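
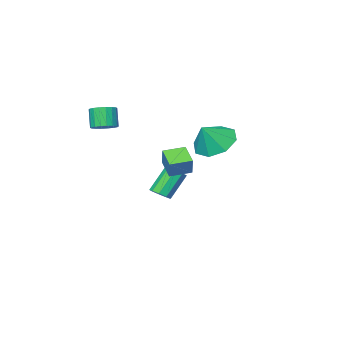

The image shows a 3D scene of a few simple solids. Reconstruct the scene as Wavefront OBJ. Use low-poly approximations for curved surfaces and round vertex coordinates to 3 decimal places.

v -0.44 -2.309 0.368
v -0.128 -2.788 0.223
v -0.327 -3.19 1.128
v -0.64 -2.711 1.272
v 0.052 -2.632 0.333
v -0.147 -3.034 1.237
v 0.135 -2.411 0.449
v -0.064 -2.813 1.354
v 0.104 -2.17 0.549
v -0.096 -2.573 1.454
v -0.035 -1.957 0.613
v -0.235 -2.359 1.518
v -0.255 -1.813 0.629
v -0.454 -2.216 1.534
v -0.511 -1.768 0.593
v -0.71 -2.17 1.497
v -0.753 -1.83 0.512
v -0.952 -2.232 1.417
v -0.933 -1.986 0.403
v -1.132 -2.388 1.307
v -1.016 -2.207 0.286
v -1.215 -2.609 1.191
v -0.984 -2.447 0.186
v -1.184 -2.85 1.091
v -0.845 -2.661 0.122
v -1.045 -3.063 1.027
v -0.626 -2.804 0.106
v -0.825 -3.207 1.011
v -0.37 -2.85 0.143
v -0.569 -3.252 1.047
v -3.473 -2.656 -4.324
v -3.126 -2.973 -4.078
v -4.001 -3.021 -2.91
v -4.347 -2.704 -3.156
v -3.05 -2.626 -4.006
v -3.924 -2.674 -2.838
v -3.171 -2.293 -4.083
v -4.045 -2.341 -2.915
v -3.433 -2.13 -4.273
v -4.308 -2.178 -3.105
v -3.714 -2.213 -4.487
v -4.589 -2.261 -3.318
v -3.882 -2.503 -4.624
v -4.757 -2.552 -3.456
v -3.858 -2.865 -4.621
v -4.733 -2.913 -3.453
v -3.654 -3.129 -4.479
v -4.529 -3.177 -3.311
v -3.365 -3.171 -4.265
v -4.24 -3.22 -3.097
v -2.455 2.688 0.612
v -1.69 2.423 0.041
v -1.725 2.772 1.548
v -1.796 3.173 0.055
v -2.287 3.639 0.395
v -2.877 3.547 0.863
v -3.219 2.952 1.183
v -3.113 2.202 1.169
v -2.622 1.736 0.828
v -2.033 1.828 0.361
v -3.485 -0.833 -1.632
v -3.243 -0.455 -0.796
v -3.233 0.047 -2.104
v -2.99 0.426 -1.267
v -2.55 -1.166 -1.753
v -2.307 -0.787 -0.916
v -2.297 -0.285 -2.224
v -2.055 0.093 -1.388
f 2 1 5
f 2 5 3
f 3 5 6
f 3 6 4
f 5 1 7
f 5 7 6
f 6 7 8
f 6 8 4
f 7 1 9
f 7 9 8
f 8 9 10
f 8 10 4
f 9 1 11
f 9 11 10
f 10 11 12
f 10 12 4
f 11 1 13
f 11 13 12
f 12 13 14
f 12 14 4
f 13 1 15
f 13 15 14
f 14 15 16
f 14 16 4
f 15 1 17
f 15 17 16
f 16 17 18
f 16 18 4
f 17 1 19
f 17 19 18
f 18 19 20
f 18 20 4
f 19 1 21
f 19 21 20
f 20 21 22
f 20 22 4
f 21 1 23
f 21 23 22
f 22 23 24
f 22 24 4
f 23 1 25
f 23 25 24
f 24 25 26
f 24 26 4
f 25 1 27
f 25 27 26
f 26 27 28
f 26 28 4
f 27 1 29
f 27 29 28
f 28 29 30
f 28 30 4
f 29 1 2
f 29 2 30
f 30 2 3
f 30 3 4
f 32 31 35
f 32 35 33
f 33 35 36
f 33 36 34
f 35 31 37
f 35 37 36
f 36 37 38
f 36 38 34
f 37 31 39
f 37 39 38
f 38 39 40
f 38 40 34
f 39 31 41
f 39 41 40
f 40 41 42
f 40 42 34
f 41 31 43
f 41 43 42
f 42 43 44
f 42 44 34
f 43 31 45
f 43 45 44
f 44 45 46
f 44 46 34
f 45 31 47
f 45 47 46
f 46 47 48
f 46 48 34
f 47 31 49
f 47 49 48
f 48 49 50
f 48 50 34
f 49 31 32
f 49 32 50
f 50 32 33
f 50 33 34
f 52 51 54
f 52 54 53
f 54 51 55
f 54 55 53
f 55 51 56
f 55 56 53
f 56 51 57
f 56 57 53
f 57 51 58
f 57 58 53
f 58 51 59
f 58 59 53
f 59 51 60
f 59 60 53
f 60 51 52
f 60 52 53
f 62 64 61
f 65 62 61
f 61 64 63
f 63 65 61
f 62 68 64
f 66 62 65
f 66 68 62
f 64 68 63
f 67 65 63
f 63 68 67
f 67 66 65
f 68 66 67



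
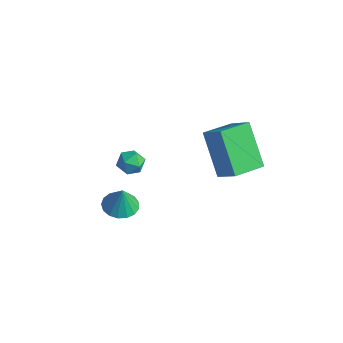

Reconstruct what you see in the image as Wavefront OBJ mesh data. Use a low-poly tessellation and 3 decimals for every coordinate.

v -2.586 -3.464 -0.926
v -1.917 -3.794 -1.005
v -2.454 -3.456 0.166
v -1.842 -3.443 -1.016
v -1.937 -3.097 -1.007
v -2.18 -2.835 -0.979
v -2.517 -2.717 -0.939
v -2.869 -2.77 -0.896
v -3.157 -2.982 -0.86
v -3.314 -3.304 -0.839
v -3.304 -3.663 -0.838
v -3.129 -3.976 -0.857
v -2.831 -4.172 -0.892
v -2.476 -4.205 -0.934
v -2.146 -4.069 -0.975
v 0.068 -1.646 4.368
v 0.962 -1.687 5.122
v 0.348 -0.32 4.108
v 1.242 -0.361 4.862
v 1.298 -2.199 2.878
v 2.192 -2.24 3.632
v 1.578 -0.873 2.618
v 2.472 -0.914 3.372
v -3.454 -1.573 -0.222
v -3.029 -1.52 0.241
v -3.711 -2.5 0.119
v -3.286 -2.447 0.582
v -3.803 -2.087 0.588
v -3.645 -1.514 0.377
v -3.095 -2.506 -0.017
v -2.937 -1.933 -0.228
v -2.807 -2.097 0.367
v -3.244 -1.838 0.741
v -3.496 -2.182 -0.381
v -3.933 -1.923 -0.007
f 2 1 4
f 2 4 3
f 4 1 5
f 4 5 3
f 5 1 6
f 5 6 3
f 6 1 7
f 6 7 3
f 7 1 8
f 7 8 3
f 8 1 9
f 8 9 3
f 9 1 10
f 9 10 3
f 10 1 11
f 10 11 3
f 11 1 12
f 11 12 3
f 12 1 13
f 12 13 3
f 13 1 14
f 13 14 3
f 14 1 15
f 14 15 3
f 15 1 2
f 15 2 3
f 17 19 16
f 20 17 16
f 16 19 18
f 18 20 16
f 17 23 19
f 21 17 20
f 21 23 17
f 19 23 18
f 22 20 18
f 18 23 22
f 22 21 20
f 23 21 22
f 24 35 29
f 24 29 25
f 24 25 31
f 24 31 34
f 24 34 35
f 25 29 33
f 29 35 28
f 35 34 26
f 34 31 30
f 31 25 32
f 27 33 28
f 27 28 26
f 27 26 30
f 27 30 32
f 27 32 33
f 28 33 29
f 26 28 35
f 30 26 34
f 32 30 31
f 33 32 25



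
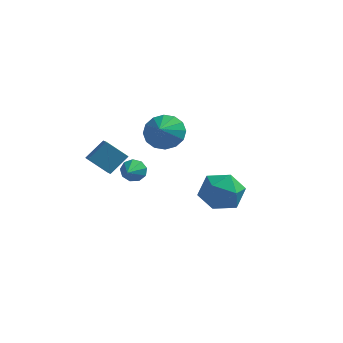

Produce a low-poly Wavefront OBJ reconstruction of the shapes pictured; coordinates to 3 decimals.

v 0.412 -1.098 2.92
v 1.194 -0.666 3.47
v 0.428 -2.022 3.62
v 0.74 -0.491 3.711
v 0.197 -0.479 3.741
v -0.288 -0.633 3.55
v -0.586 -0.911 3.19
v -0.616 -1.239 2.758
v -0.371 -1.53 2.369
v 0.083 -1.704 2.128
v 0.626 -1.716 2.099
v 1.111 -1.563 2.29
v 1.409 -1.285 2.649
v 1.439 -0.956 3.081
v -2.674 -3.311 1.789
v -2.029 -2.521 2.643
v -3.086 -2.533 1.382
v -2.44 -1.743 2.235
v -1.62 -3.217 0.905
v -0.974 -2.427 1.758
v -2.031 -2.439 0.497
v -1.386 -1.649 1.351
v -2.552 3.354 -2.785
v -2.199 3.617 -2.216
v -2.508 2.146 -2.255
v -2.684 3.635 -2.136
v -3.108 3.521 -2.359
v -3.272 3.329 -2.782
v -3.099 3.149 -3.207
v -2.67 3.064 -3.434
v -2.186 3.116 -3.358
v -1.874 3.278 -3.014
v -1.878 3.476 -2.563
v 2.935 -2.643 0.22
v 3.79 -2.171 0.932
v 3.81 -4.389 0.328
v 4.665 -3.917 1.04
v 3.535 -4.04 1.452
v 2.994 -2.96 1.385
v 4.606 -3.6 -0.125
v 4.065 -2.52 -0.192
v 4.823 -2.762 0.719
v 4.161 -3.034 1.694
v 3.439 -3.526 -0.434
v 2.777 -3.798 0.541
f 2 1 4
f 2 4 3
f 4 1 5
f 4 5 3
f 5 1 6
f 5 6 3
f 6 1 7
f 6 7 3
f 7 1 8
f 7 8 3
f 8 1 9
f 8 9 3
f 9 1 10
f 9 10 3
f 10 1 11
f 10 11 3
f 11 1 12
f 11 12 3
f 12 1 13
f 12 13 3
f 13 1 14
f 13 14 3
f 14 1 2
f 14 2 3
f 16 18 15
f 19 16 15
f 15 18 17
f 17 19 15
f 16 22 18
f 20 16 19
f 20 22 16
f 18 22 17
f 21 19 17
f 17 22 21
f 21 20 19
f 22 20 21
f 24 23 26
f 24 26 25
f 26 23 27
f 26 27 25
f 27 23 28
f 27 28 25
f 28 23 29
f 28 29 25
f 29 23 30
f 29 30 25
f 30 23 31
f 30 31 25
f 31 23 32
f 31 32 25
f 32 23 33
f 32 33 25
f 33 23 24
f 33 24 25
f 34 45 39
f 34 39 35
f 34 35 41
f 34 41 44
f 34 44 45
f 35 39 43
f 39 45 38
f 45 44 36
f 44 41 40
f 41 35 42
f 37 43 38
f 37 38 36
f 37 36 40
f 37 40 42
f 37 42 43
f 38 43 39
f 36 38 45
f 40 36 44
f 42 40 41
f 43 42 35



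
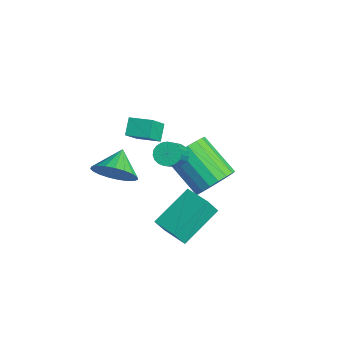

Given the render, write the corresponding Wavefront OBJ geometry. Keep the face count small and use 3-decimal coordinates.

v -0.609 0.521 2.275
v -1.076 0.891 2.853
v 0.085 1.217 2.391
v -0.382 1.587 2.969
v -0.018 -0.227 3.231
v -0.485 0.143 3.809
v 0.676 0.469 3.347
v 0.209 0.839 3.925
v -0.84 2.252 0.425
v -0.501 2.71 0.44
v 0.559 1.886 1.669
v 0.22 1.428 1.655
v -0.658 2.76 0.609
v 0.401 1.936 1.839
v -0.847 2.722 0.747
v 0.212 1.899 1.976
v -1.035 2.603 0.829
v 0.025 1.78 2.059
v -1.189 2.424 0.842
v -0.13 1.6 2.071
v -1.283 2.214 0.782
v -0.223 1.391 2.011
v -1.3 2.011 0.661
v -0.24 1.188 1.89
v -1.237 1.85 0.499
v -0.178 1.026 1.728
v -1.106 1.758 0.324
v -0.046 0.934 1.553
v -0.929 1.752 0.167
v 0.131 0.928 1.396
v -0.736 1.832 0.054
v 0.324 1.008 1.284
v -0.561 1.984 0.006
v 0.498 1.161 1.235
v -0.435 2.183 0.03
v 0.625 1.36 1.259
v -0.378 2.394 0.123
v 0.681 1.57 1.352
v -0.402 2.58 0.268
v 0.658 1.757 1.497
v -0.722 -0.426 0.363
v -0.212 -0.599 1.182
v -1.498 0.286 0.997
v -0.027 -0.267 1.035
v 0.038 0.038 0.772
v -0.028 0.262 0.439
v -0.215 0.368 0.092
v -0.489 0.336 -0.208
v -0.803 0.172 -0.409
v -1.103 -0.095 -0.477
v -1.338 -0.419 -0.399
v -1.465 -0.745 -0.19
v -1.465 -1.015 0.115
v -1.335 -1.184 0.462
v -1.1 -1.221 0.793
v -0.799 -1.122 1.049
v -0.485 -0.901 1.187
v 1.979 0.074 -0.591
v 1.494 1.711 0.412
v 1.888 0.559 -1.426
v 1.403 2.195 -0.423
v 3.137 0.385 -0.537
v 2.652 2.021 0.466
v 3.046 0.869 -1.372
v 2.561 2.506 -0.369
v -0.597 3.969 -1.858
v -0.087 4.19 -1.063
v -1.694 3.592 0.133
v -2.203 3.371 -0.662
v -0.291 4.56 -1.152
v -1.898 3.962 0.044
v -0.556 4.813 -1.381
v -2.162 4.215 -0.185
v -0.829 4.898 -1.705
v -2.435 4.3 -0.509
v -1.055 4.8 -2.059
v -2.662 4.202 -0.863
v -1.191 4.537 -2.373
v -2.798 3.939 -1.177
v -1.209 4.161 -2.585
v -2.816 3.563 -1.389
v -1.106 3.748 -2.653
v -2.713 3.15 -1.457
v -0.902 3.378 -2.564
v -2.509 2.78 -1.368
v -0.638 3.125 -2.335
v -2.244 2.527 -1.139
v -0.365 3.04 -2.011
v -1.971 2.442 -0.815
v -0.138 3.138 -1.657
v -1.745 2.54 -0.461
v -0.002 3.401 -1.343
v -1.609 2.803 -0.147
v 0.016 3.777 -1.131
v -1.591 3.179 0.065
f 2 4 1
f 5 2 1
f 1 4 3
f 3 5 1
f 2 8 4
f 6 2 5
f 6 8 2
f 4 8 3
f 7 5 3
f 3 8 7
f 7 6 5
f 8 6 7
f 10 9 13
f 10 13 11
f 11 13 14
f 11 14 12
f 13 9 15
f 13 15 14
f 14 15 16
f 14 16 12
f 15 9 17
f 15 17 16
f 16 17 18
f 16 18 12
f 17 9 19
f 17 19 18
f 18 19 20
f 18 20 12
f 19 9 21
f 19 21 20
f 20 21 22
f 20 22 12
f 21 9 23
f 21 23 22
f 22 23 24
f 22 24 12
f 23 9 25
f 23 25 24
f 24 25 26
f 24 26 12
f 25 9 27
f 25 27 26
f 26 27 28
f 26 28 12
f 27 9 29
f 27 29 28
f 28 29 30
f 28 30 12
f 29 9 31
f 29 31 30
f 30 31 32
f 30 32 12
f 31 9 33
f 31 33 32
f 32 33 34
f 32 34 12
f 33 9 35
f 33 35 34
f 34 35 36
f 34 36 12
f 35 9 37
f 35 37 36
f 36 37 38
f 36 38 12
f 37 9 39
f 37 39 38
f 38 39 40
f 38 40 12
f 39 9 10
f 39 10 40
f 40 10 11
f 40 11 12
f 42 41 44
f 42 44 43
f 44 41 45
f 44 45 43
f 45 41 46
f 45 46 43
f 46 41 47
f 46 47 43
f 47 41 48
f 47 48 43
f 48 41 49
f 48 49 43
f 49 41 50
f 49 50 43
f 50 41 51
f 50 51 43
f 51 41 52
f 51 52 43
f 52 41 53
f 52 53 43
f 53 41 54
f 53 54 43
f 54 41 55
f 54 55 43
f 55 41 56
f 55 56 43
f 56 41 57
f 56 57 43
f 57 41 42
f 57 42 43
f 59 61 58
f 62 59 58
f 58 61 60
f 60 62 58
f 59 65 61
f 63 59 62
f 63 65 59
f 61 65 60
f 64 62 60
f 60 65 64
f 64 63 62
f 65 63 64
f 67 66 70
f 67 70 68
f 68 70 71
f 68 71 69
f 70 66 72
f 70 72 71
f 71 72 73
f 71 73 69
f 72 66 74
f 72 74 73
f 73 74 75
f 73 75 69
f 74 66 76
f 74 76 75
f 75 76 77
f 75 77 69
f 76 66 78
f 76 78 77
f 77 78 79
f 77 79 69
f 78 66 80
f 78 80 79
f 79 80 81
f 79 81 69
f 80 66 82
f 80 82 81
f 81 82 83
f 81 83 69
f 82 66 84
f 82 84 83
f 83 84 85
f 83 85 69
f 84 66 86
f 84 86 85
f 85 86 87
f 85 87 69
f 86 66 88
f 86 88 87
f 87 88 89
f 87 89 69
f 88 66 90
f 88 90 89
f 89 90 91
f 89 91 69
f 90 66 92
f 90 92 91
f 91 92 93
f 91 93 69
f 92 66 94
f 92 94 93
f 93 94 95
f 93 95 69
f 94 66 67
f 94 67 95
f 95 67 68
f 95 68 69



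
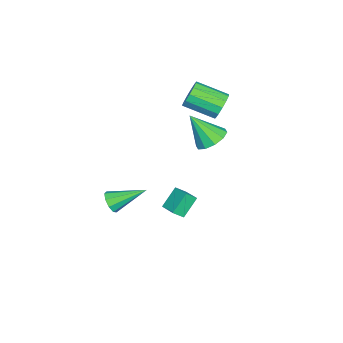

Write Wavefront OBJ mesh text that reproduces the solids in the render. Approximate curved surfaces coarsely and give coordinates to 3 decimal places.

v 0.31 3.828 2.71
v 1.143 4.266 2.983
v 0.39 2.652 4.35
v 0.682 4.573 3.227
v 0.079 4.597 3.273
v -0.437 4.327 3.104
v -0.667 3.866 2.785
v -0.524 3.391 2.437
v -0.063 3.083 2.194
v 0.541 3.06 2.147
v 1.056 3.33 2.316
v 1.286 3.791 2.635
v -3.243 3.321 2.662
v -2.927 3.654 3.425
v -2.802 1.853 4.16
v -3.117 1.519 3.398
v -3.426 3.639 3.473
v -3.301 1.838 4.209
v -3.867 3.523 3.263
v -3.742 1.721 3.999
v -4.109 3.343 2.863
v -3.984 1.541 3.599
v -4.077 3.155 2.399
v -3.951 1.354 3.135
v -3.779 3.021 2.019
v -3.654 1.219 2.754
v -3.311 2.981 1.842
v -3.186 1.18 2.578
v -2.822 3.05 1.926
v -2.696 1.248 2.662
v -2.466 3.204 2.244
v -2.34 1.402 2.98
v -2.356 3.396 2.694
v -2.231 1.594 3.43
v -2.528 3.563 3.134
v -2.403 1.762 3.87
v 3.909 -0.494 -0.702
v 4.361 -0.621 -0.17
v 3.291 1.254 0.242
v 4.58 -0.358 -0.515
v 4.485 -0.158 -0.947
v 4.12 -0.115 -1.265
v 3.656 -0.249 -1.319
v 3.311 -0.498 -1.085
v 3.245 -0.745 -0.672
v 3.49 -0.874 -0.273
v 3.931 -0.825 -0.075
v -0.573 1.43 -4.529
v -1.469 1.887 -3.498
v 0.142 2.269 -4.278
v -0.754 2.726 -3.248
v -0.186 0.934 -3.972
v -1.082 1.391 -2.942
v 0.529 1.773 -3.722
v -0.367 2.23 -2.691
f 2 1 4
f 2 4 3
f 4 1 5
f 4 5 3
f 5 1 6
f 5 6 3
f 6 1 7
f 6 7 3
f 7 1 8
f 7 8 3
f 8 1 9
f 8 9 3
f 9 1 10
f 9 10 3
f 10 1 11
f 10 11 3
f 11 1 12
f 11 12 3
f 12 1 2
f 12 2 3
f 14 13 17
f 14 17 15
f 15 17 18
f 15 18 16
f 17 13 19
f 17 19 18
f 18 19 20
f 18 20 16
f 19 13 21
f 19 21 20
f 20 21 22
f 20 22 16
f 21 13 23
f 21 23 22
f 22 23 24
f 22 24 16
f 23 13 25
f 23 25 24
f 24 25 26
f 24 26 16
f 25 13 27
f 25 27 26
f 26 27 28
f 26 28 16
f 27 13 29
f 27 29 28
f 28 29 30
f 28 30 16
f 29 13 31
f 29 31 30
f 30 31 32
f 30 32 16
f 31 13 33
f 31 33 32
f 32 33 34
f 32 34 16
f 33 13 35
f 33 35 34
f 34 35 36
f 34 36 16
f 35 13 14
f 35 14 36
f 36 14 15
f 36 15 16
f 38 37 40
f 38 40 39
f 40 37 41
f 40 41 39
f 41 37 42
f 41 42 39
f 42 37 43
f 42 43 39
f 43 37 44
f 43 44 39
f 44 37 45
f 44 45 39
f 45 37 46
f 45 46 39
f 46 37 47
f 46 47 39
f 47 37 38
f 47 38 39
f 49 51 48
f 52 49 48
f 48 51 50
f 50 52 48
f 49 55 51
f 53 49 52
f 53 55 49
f 51 55 50
f 54 52 50
f 50 55 54
f 54 53 52
f 55 53 54



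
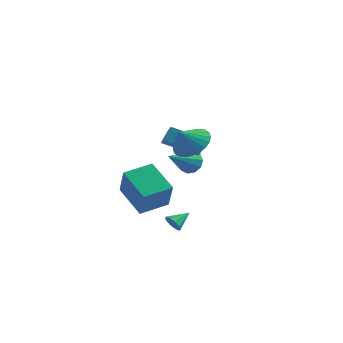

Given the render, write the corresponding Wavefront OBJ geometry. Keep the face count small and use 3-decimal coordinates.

v -3.226 -0.13 -3.946
v -4.747 0.529 -2.864
v -2.414 1.195 -3.612
v -3.935 1.855 -2.529
v -2.505 -0.955 -2.431
v -4.026 -0.295 -1.348
v -1.693 0.371 -2.096
v -3.214 1.03 -1.014
v -2.31 0.315 0.72
v -2.19 0.81 1.438
v -0.703 1.004 -0.024
v -0.584 1.5 0.693
v -1.576 -0.74 1.327
v -1.457 -0.244 2.044
v 0.03 -0.05 0.582
v 0.15 0.445 1.3
v -0.809 -1.171 -3.751
v -0.512 -1.5 -3.461
v -0.391 -0.349 -3.249
v -0.342 -1.421 -3.73
v -0.351 -1.247 -4.007
v -0.535 -1.044 -4.187
v -0.823 -0.889 -4.2
v -1.106 -0.842 -4.042
v -1.276 -0.92 -3.773
v -1.267 -1.095 -3.496
v -1.083 -1.298 -3.316
v -0.795 -1.453 -3.303
v -2.415 3.348 -1.498
v -2.004 3.557 -0.945
v -2.725 1.692 -0.642
v -2.423 3.68 -0.859
v -2.839 3.676 -1.017
v -3.093 3.547 -1.359
v -3.088 3.342 -1.754
v -2.826 3.139 -2.051
v -2.407 3.016 -2.137
v -1.991 3.02 -1.979
v -1.737 3.149 -1.637
v -1.742 3.354 -1.242
v 1.444 -3.381 2.43
v 2.298 -3.19 2.872
v 1.176 -4.079 3.25
v 2.072 -2.922 3.025
v 1.751 -2.724 3.088
v 1.383 -2.626 3.051
v 1.025 -2.643 2.919
v 0.73 -2.773 2.713
v 0.544 -2.995 2.463
v 0.495 -3.276 2.208
v 0.591 -3.573 1.987
v 0.816 -3.841 1.834
v 1.138 -4.039 1.771
v 1.505 -4.137 1.808
v 1.864 -4.12 1.94
v 2.158 -3.99 2.146
v 2.344 -3.768 2.396
v 2.393 -3.487 2.651
f 2 4 1
f 5 2 1
f 1 4 3
f 3 5 1
f 2 8 4
f 6 2 5
f 6 8 2
f 4 8 3
f 7 5 3
f 3 8 7
f 7 6 5
f 8 6 7
f 10 12 9
f 13 10 9
f 9 12 11
f 11 13 9
f 10 16 12
f 14 10 13
f 14 16 10
f 12 16 11
f 15 13 11
f 11 16 15
f 15 14 13
f 16 14 15
f 18 17 20
f 18 20 19
f 20 17 21
f 20 21 19
f 21 17 22
f 21 22 19
f 22 17 23
f 22 23 19
f 23 17 24
f 23 24 19
f 24 17 25
f 24 25 19
f 25 17 26
f 25 26 19
f 26 17 27
f 26 27 19
f 27 17 28
f 27 28 19
f 28 17 18
f 28 18 19
f 30 29 32
f 30 32 31
f 32 29 33
f 32 33 31
f 33 29 34
f 33 34 31
f 34 29 35
f 34 35 31
f 35 29 36
f 35 36 31
f 36 29 37
f 36 37 31
f 37 29 38
f 37 38 31
f 38 29 39
f 38 39 31
f 39 29 40
f 39 40 31
f 40 29 30
f 40 30 31
f 42 41 44
f 42 44 43
f 44 41 45
f 44 45 43
f 45 41 46
f 45 46 43
f 46 41 47
f 46 47 43
f 47 41 48
f 47 48 43
f 48 41 49
f 48 49 43
f 49 41 50
f 49 50 43
f 50 41 51
f 50 51 43
f 51 41 52
f 51 52 43
f 52 41 53
f 52 53 43
f 53 41 54
f 53 54 43
f 54 41 55
f 54 55 43
f 55 41 56
f 55 56 43
f 56 41 57
f 56 57 43
f 57 41 58
f 57 58 43
f 58 41 42
f 58 42 43



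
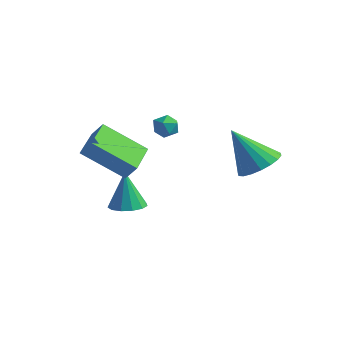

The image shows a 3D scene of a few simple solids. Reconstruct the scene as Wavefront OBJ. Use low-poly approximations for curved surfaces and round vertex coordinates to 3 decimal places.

v 3.973 3.269 -0.67
v 4.82 2.893 -0.268
v 2.927 2.771 1.07
v 4.83 3.324 -0.138
v 4.671 3.743 -0.114
v 4.373 4.069 -0.199
v 3.996 4.236 -0.378
v 3.615 4.212 -0.615
v 3.304 4.001 -0.862
v 3.126 3.646 -1.071
v 3.116 3.215 -1.201
v 3.275 2.796 -1.225
v 3.573 2.47 -1.14
v 3.95 2.303 -0.961
v 4.331 2.327 -0.724
v 4.642 2.538 -0.477
v 0.854 -1.087 -0.797
v -0.603 -2.075 0.472
v 0.154 0.322 -0.504
v -1.303 -0.666 0.766
v 1.363 -0.974 -0.126
v -0.094 -1.962 1.144
v 0.663 0.435 0.168
v -0.794 -0.553 1.437
v -1.406 4.014 -0.697
v -1.1 4.185 -0.16
v -1.3 3.015 -0.44
v -0.994 3.186 0.097
v -1.62 3.308 0.032
v -1.686 3.926 -0.127
v -0.714 3.274 -0.473
v -0.78 3.892 -0.632
v -0.673 3.728 -0.021
v -1.233 3.749 0.291
v -1.167 3.451 -0.891
v -1.727 3.472 -0.579
v 0.245 -0.314 -2.862
v 1.025 -0.32 -2.74
v -0.025 -0.166 -1.118
v 0.91 0.107 -2.795
v 0.583 0.399 -2.87
v 0.149 0.466 -2.943
v -0.255 0.284 -2.99
v -0.5 -0.087 -2.996
v -0.509 -0.531 -2.96
v -0.278 -0.906 -2.892
v 0.118 -1.093 -2.815
v 0.555 -1.033 -2.752
v 0.893 -0.745 -2.725
f 2 1 4
f 2 4 3
f 4 1 5
f 4 5 3
f 5 1 6
f 5 6 3
f 6 1 7
f 6 7 3
f 7 1 8
f 7 8 3
f 8 1 9
f 8 9 3
f 9 1 10
f 9 10 3
f 10 1 11
f 10 11 3
f 11 1 12
f 11 12 3
f 12 1 13
f 12 13 3
f 13 1 14
f 13 14 3
f 14 1 15
f 14 15 3
f 15 1 16
f 15 16 3
f 16 1 2
f 16 2 3
f 18 20 17
f 21 18 17
f 17 20 19
f 19 21 17
f 18 24 20
f 22 18 21
f 22 24 18
f 20 24 19
f 23 21 19
f 19 24 23
f 23 22 21
f 24 22 23
f 25 36 30
f 25 30 26
f 25 26 32
f 25 32 35
f 25 35 36
f 26 30 34
f 30 36 29
f 36 35 27
f 35 32 31
f 32 26 33
f 28 34 29
f 28 29 27
f 28 27 31
f 28 31 33
f 28 33 34
f 29 34 30
f 27 29 36
f 31 27 35
f 33 31 32
f 34 33 26
f 38 37 40
f 38 40 39
f 40 37 41
f 40 41 39
f 41 37 42
f 41 42 39
f 42 37 43
f 42 43 39
f 43 37 44
f 43 44 39
f 44 37 45
f 44 45 39
f 45 37 46
f 45 46 39
f 46 37 47
f 46 47 39
f 47 37 48
f 47 48 39
f 48 37 49
f 48 49 39
f 49 37 38
f 49 38 39



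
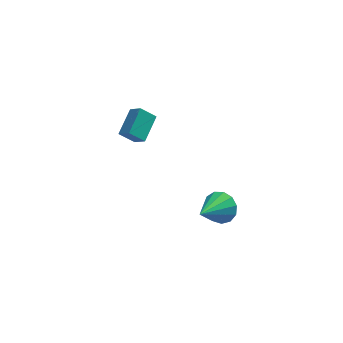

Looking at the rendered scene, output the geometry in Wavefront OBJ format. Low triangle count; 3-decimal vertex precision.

v -0.372 -2.402 0.757
v 0.017 -3.019 0.383
v -1.368 -3.638 1.763
v 0.267 -2.916 0.758
v 0.314 -2.65 1.132
v 0.144 -2.304 1.388
v -0.19 -1.99 1.443
v -0.582 -1.806 1.281
v -0.907 -1.812 0.952
v -1.062 -2.004 0.562
v -0.997 -2.323 0.233
v -0.734 -2.667 0.071
v -0.356 -2.926 0.127
v -4.537 2.559 1.187
v -4.091 2.072 1.738
v -3.943 3.76 1.767
v -3.497 3.273 2.318
v -3.823 2.507 0.562
v -3.377 2.02 1.113
v -3.229 3.708 1.142
v -2.783 3.221 1.693
f 2 1 4
f 2 4 3
f 4 1 5
f 4 5 3
f 5 1 6
f 5 6 3
f 6 1 7
f 6 7 3
f 7 1 8
f 7 8 3
f 8 1 9
f 8 9 3
f 9 1 10
f 9 10 3
f 10 1 11
f 10 11 3
f 11 1 12
f 11 12 3
f 12 1 13
f 12 13 3
f 13 1 2
f 13 2 3
f 15 17 14
f 18 15 14
f 14 17 16
f 16 18 14
f 15 21 17
f 19 15 18
f 19 21 15
f 17 21 16
f 20 18 16
f 16 21 20
f 20 19 18
f 21 19 20



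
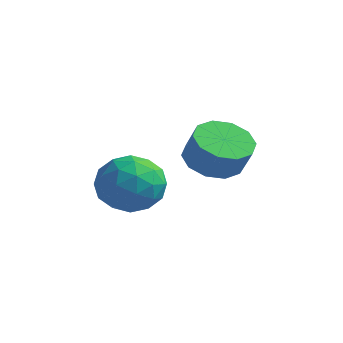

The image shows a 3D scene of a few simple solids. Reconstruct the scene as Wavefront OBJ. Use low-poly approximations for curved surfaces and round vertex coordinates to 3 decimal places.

v 2.142 2.355 1.996
v 2.93 2.643 1.549
v 3.505 2.513 2.477
v 2.718 2.225 2.924
v 2.667 3.116 1.777
v 3.242 2.986 2.706
v 2.205 3.298 2.089
v 2.78 3.168 3.018
v 1.718 3.12 2.366
v 2.293 2.99 3.294
v 1.394 2.65 2.501
v 1.969 2.52 3.429
v 1.355 2.067 2.443
v 1.93 1.937 3.371
v 1.618 1.594 2.214
v 2.193 1.464 3.143
v 2.08 1.412 1.902
v 2.655 1.282 2.831
v 2.567 1.59 1.626
v 3.142 1.46 2.554
v 2.891 2.06 1.491
v 3.466 1.93 2.419
v 1.147 0.495 1.878
v 2.176 0.437 1.547
v 0.984 -1.237 1.673
v 2.013 -1.295 1.342
v 1.789 -1.058 2.375
v 1.89 0.013 2.501
v 1.27 -0.813 0.719
v 1.371 0.258 0.845
v 2.252 -0.371 0.83
v 2.573 -0.522 1.854
v 0.587 -0.278 1.366
v 0.908 -0.429 2.39
v 1.676 0.618 1.73
v 1.484 -1.418 1.49
v 1.353 -1.279 2.097
v 1.958 -1.313 1.902
v 1.508 0.369 2.291
v 2.113 0.335 2.097
v 1.885 -0.544 2.583
v 1.047 -1.135 1.123
v 1.652 -1.169 0.929
v 1.202 0.513 1.318
v 1.807 0.479 1.123
v 1.275 -0.256 0.637
v 2.326 0.109 1.114
v 2.23 -0.909 0.994
v 1.793 -0.626 0.628
v 1.852 0.004 0.702
v 2.514 0.02 1.716
v 2.418 -0.998 1.596
v 2.287 -0.858 2.203
v 2.346 -0.229 2.277
v 2.559 -0.455 1.295
v 0.742 0.198 1.624
v 0.646 -0.82 1.504
v 0.814 -0.571 0.943
v 0.873 0.058 1.017
v 0.93 0.109 2.226
v 0.834 -0.909 2.106
v 1.308 -0.804 2.518
v 1.367 -0.174 2.592
v 0.601 -0.345 1.925
f 2 1 5
f 2 5 3
f 3 5 6
f 3 6 4
f 5 1 7
f 5 7 6
f 6 7 8
f 6 8 4
f 7 1 9
f 7 9 8
f 8 9 10
f 8 10 4
f 9 1 11
f 9 11 10
f 10 11 12
f 10 12 4
f 11 1 13
f 11 13 12
f 12 13 14
f 12 14 4
f 13 1 15
f 13 15 14
f 14 15 16
f 14 16 4
f 15 1 17
f 15 17 16
f 16 17 18
f 16 18 4
f 17 1 19
f 17 19 18
f 18 19 20
f 18 20 4
f 19 1 21
f 19 21 20
f 20 21 22
f 20 22 4
f 21 1 2
f 21 2 22
f 22 2 3
f 22 3 4
f 23 60 39
f 60 34 63
f 39 63 28
f 60 63 39
f 23 39 35
f 39 28 40
f 35 40 24
f 39 40 35
f 23 35 44
f 35 24 45
f 44 45 30
f 35 45 44
f 23 44 56
f 44 30 59
f 56 59 33
f 44 59 56
f 23 56 60
f 56 33 64
f 60 64 34
f 56 64 60
f 24 40 51
f 40 28 54
f 51 54 32
f 40 54 51
f 28 63 41
f 63 34 62
f 41 62 27
f 63 62 41
f 34 64 61
f 64 33 57
f 61 57 25
f 64 57 61
f 33 59 58
f 59 30 46
f 58 46 29
f 59 46 58
f 30 45 50
f 45 24 47
f 50 47 31
f 45 47 50
f 26 52 38
f 52 32 53
f 38 53 27
f 52 53 38
f 26 38 36
f 38 27 37
f 36 37 25
f 38 37 36
f 26 36 43
f 36 25 42
f 43 42 29
f 36 42 43
f 26 43 48
f 43 29 49
f 48 49 31
f 43 49 48
f 26 48 52
f 48 31 55
f 52 55 32
f 48 55 52
f 27 53 41
f 53 32 54
f 41 54 28
f 53 54 41
f 25 37 61
f 37 27 62
f 61 62 34
f 37 62 61
f 29 42 58
f 42 25 57
f 58 57 33
f 42 57 58
f 31 49 50
f 49 29 46
f 50 46 30
f 49 46 50
f 32 55 51
f 55 31 47
f 51 47 24
f 55 47 51



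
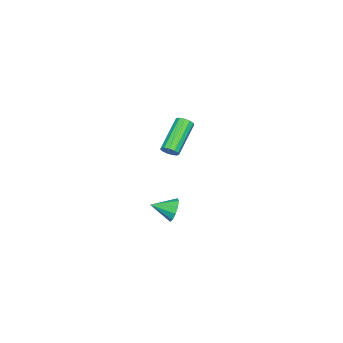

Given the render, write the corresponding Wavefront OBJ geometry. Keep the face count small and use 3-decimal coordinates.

v -2.67 -3.73 -3.104
v -2.383 -3.603 -2.69
v -4.183 -3.544 -1.461
v -4.47 -3.67 -1.876
v -2.461 -3.351 -2.816
v -4.261 -3.292 -1.587
v -2.605 -3.218 -3.034
v -4.405 -3.159 -1.805
v -2.77 -3.248 -3.274
v -4.57 -3.189 -2.045
v -2.904 -3.431 -3.461
v -4.703 -3.372 -2.232
v -2.963 -3.709 -3.534
v -4.762 -3.649 -2.305
v -2.929 -3.993 -3.471
v -4.729 -3.934 -2.242
v -2.813 -4.193 -3.291
v -4.613 -4.134 -2.062
v -2.652 -4.247 -3.053
v -4.451 -4.187 -1.824
v -2.496 -4.136 -2.83
v -4.296 -4.077 -1.601
v -2.396 -3.896 -2.695
v -4.196 -3.837 -1.466
v 2.971 -0.965 -3.114
v 3.268 -0.621 -2.569
v 3.449 -1.995 -2.726
v 2.871 -0.758 -2.443
v 2.512 -0.974 -2.572
v 2.328 -1.187 -2.909
v 2.389 -1.315 -3.324
v 2.673 -1.31 -3.659
v 3.07 -1.173 -3.786
v 3.429 -0.957 -3.656
v 3.613 -0.744 -3.319
v 3.552 -0.616 -2.904
f 2 1 5
f 2 5 3
f 3 5 6
f 3 6 4
f 5 1 7
f 5 7 6
f 6 7 8
f 6 8 4
f 7 1 9
f 7 9 8
f 8 9 10
f 8 10 4
f 9 1 11
f 9 11 10
f 10 11 12
f 10 12 4
f 11 1 13
f 11 13 12
f 12 13 14
f 12 14 4
f 13 1 15
f 13 15 14
f 14 15 16
f 14 16 4
f 15 1 17
f 15 17 16
f 16 17 18
f 16 18 4
f 17 1 19
f 17 19 18
f 18 19 20
f 18 20 4
f 19 1 21
f 19 21 20
f 20 21 22
f 20 22 4
f 21 1 23
f 21 23 22
f 22 23 24
f 22 24 4
f 23 1 2
f 23 2 24
f 24 2 3
f 24 3 4
f 26 25 28
f 26 28 27
f 28 25 29
f 28 29 27
f 29 25 30
f 29 30 27
f 30 25 31
f 30 31 27
f 31 25 32
f 31 32 27
f 32 25 33
f 32 33 27
f 33 25 34
f 33 34 27
f 34 25 35
f 34 35 27
f 35 25 36
f 35 36 27
f 36 25 26
f 36 26 27



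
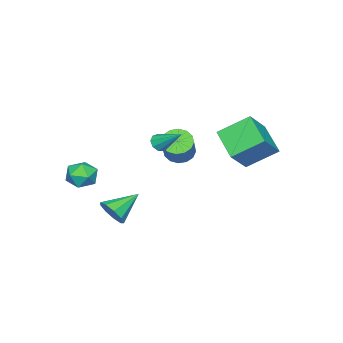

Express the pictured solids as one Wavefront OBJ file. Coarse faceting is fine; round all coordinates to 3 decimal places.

v 1.88 0.106 2.456
v 2.32 0.303 2.116
v 2.08 1.574 3.564
v 1.968 0.45 1.985
v 1.575 0.436 2.074
v 1.324 0.268 2.342
v 1.334 0.024 2.663
v 1.599 -0.181 2.887
v 1.995 -0.252 2.91
v 2.338 -0.156 2.72
v 2.466 0.064 2.406
v -4.477 2.621 1.622
v -3.082 2.517 2.967
v -3.424 4.14 0.648
v -2.029 4.036 1.992
v -3.471 1.184 0.468
v -2.076 1.08 1.812
v -2.418 2.703 -0.507
v -1.023 2.599 0.838
v 2.463 -2.548 -3.319
v 2.996 -2.025 -2.749
v 0.877 -1.912 -2.421
v 2.835 -1.686 -3.272
v 2.5 -1.751 -3.817
v 2.148 -2.189 -4.129
v 1.942 -2.795 -4.062
v 1.981 -3.285 -3.648
v 2.244 -3.43 -3.08
v 2.61 -3.163 -2.624
v 2.907 -2.608 -2.493
v 3.319 -2.961 -0.823
v 4.154 -3.447 -0.866
v 2.786 -3.973 0.246
v 3.621 -4.459 0.203
v 3.597 -3.573 0.591
v 3.926 -2.948 -0.07
v 3.014 -4.472 -0.55
v 3.343 -3.847 -1.211
v 3.966 -4.381 -0.698
v 4.326 -3.825 0.007
v 2.614 -3.595 -0.627
v 2.974 -3.039 0.078
v -3.69 -2.286 -1.26
v -3.123 -2.009 -1.902
v -1.744 -1.258 -0.363
v -2.31 -1.534 0.28
v -3.406 -1.647 -1.826
v -2.026 -0.895 -0.287
v -3.764 -1.455 -1.599
v -2.385 -0.704 -0.059
v -4.103 -1.486 -1.28
v -2.723 -0.735 0.26
v -4.331 -1.732 -0.956
v -2.951 -0.98 0.584
v -4.387 -2.126 -0.714
v -3.007 -1.374 0.826
v -4.256 -2.562 -0.617
v -2.877 -1.811 0.922
v -3.974 -2.925 -0.693
v -2.594 -2.173 0.846
v -3.615 -3.116 -0.921
v -2.236 -2.365 0.619
v -3.277 -3.085 -1.24
v -1.897 -2.334 0.3
v -3.049 -2.84 -1.564
v -1.669 -2.088 -0.024
v -2.993 -2.446 -1.806
v -1.613 -1.694 -0.266
f 2 1 4
f 2 4 3
f 4 1 5
f 4 5 3
f 5 1 6
f 5 6 3
f 6 1 7
f 6 7 3
f 7 1 8
f 7 8 3
f 8 1 9
f 8 9 3
f 9 1 10
f 9 10 3
f 10 1 11
f 10 11 3
f 11 1 2
f 11 2 3
f 13 15 12
f 16 13 12
f 12 15 14
f 14 16 12
f 13 19 15
f 17 13 16
f 17 19 13
f 15 19 14
f 18 16 14
f 14 19 18
f 18 17 16
f 19 17 18
f 21 20 23
f 21 23 22
f 23 20 24
f 23 24 22
f 24 20 25
f 24 25 22
f 25 20 26
f 25 26 22
f 26 20 27
f 26 27 22
f 27 20 28
f 27 28 22
f 28 20 29
f 28 29 22
f 29 20 30
f 29 30 22
f 30 20 21
f 30 21 22
f 31 42 36
f 31 36 32
f 31 32 38
f 31 38 41
f 31 41 42
f 32 36 40
f 36 42 35
f 42 41 33
f 41 38 37
f 38 32 39
f 34 40 35
f 34 35 33
f 34 33 37
f 34 37 39
f 34 39 40
f 35 40 36
f 33 35 42
f 37 33 41
f 39 37 38
f 40 39 32
f 44 43 47
f 44 47 45
f 45 47 48
f 45 48 46
f 47 43 49
f 47 49 48
f 48 49 50
f 48 50 46
f 49 43 51
f 49 51 50
f 50 51 52
f 50 52 46
f 51 43 53
f 51 53 52
f 52 53 54
f 52 54 46
f 53 43 55
f 53 55 54
f 54 55 56
f 54 56 46
f 55 43 57
f 55 57 56
f 56 57 58
f 56 58 46
f 57 43 59
f 57 59 58
f 58 59 60
f 58 60 46
f 59 43 61
f 59 61 60
f 60 61 62
f 60 62 46
f 61 43 63
f 61 63 62
f 62 63 64
f 62 64 46
f 63 43 65
f 63 65 64
f 64 65 66
f 64 66 46
f 65 43 67
f 65 67 66
f 66 67 68
f 66 68 46
f 67 43 44
f 67 44 68
f 68 44 45
f 68 45 46



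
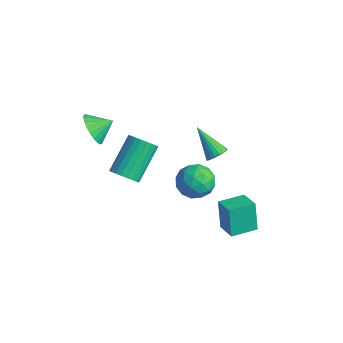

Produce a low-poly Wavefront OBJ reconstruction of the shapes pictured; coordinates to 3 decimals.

v -1.351 -3.673 0.901
v -0.614 -3.519 1.008
v -1.133 -1.952 2.307
v -1.869 -2.107 2.199
v -0.676 -3.346 0.775
v -1.195 -1.779 2.074
v -0.841 -3.223 0.561
v -1.36 -1.657 1.86
v -1.083 -3.169 0.399
v -1.602 -1.602 1.698
v -1.366 -3.191 0.313
v -1.885 -1.625 1.612
v -1.647 -3.287 0.317
v -2.165 -1.721 1.615
v -1.882 -3.442 0.409
v -2.401 -1.875 1.708
v -2.037 -3.632 0.576
v -2.555 -2.065 1.875
v -2.087 -3.828 0.793
v -2.606 -2.261 2.092
v -2.025 -4.001 1.026
v -2.544 -2.434 2.325
v -1.86 -4.123 1.24
v -2.379 -2.557 2.539
v -1.618 -4.178 1.402
v -2.137 -2.611 2.701
v -1.335 -4.155 1.488
v -1.854 -2.589 2.787
v -1.055 -4.059 1.485
v -1.573 -2.493 2.783
v -0.819 -3.905 1.392
v -1.338 -2.338 2.691
v -0.665 -3.715 1.225
v -1.183 -2.148 2.524
v 1.935 -0.661 -2.485
v 1.49 -0.438 -0.986
v 2.273 0.642 -2.579
v 1.827 0.865 -1.08
v 2.973 -0.905 -2.14
v 2.527 -0.682 -0.641
v 3.31 0.398 -2.234
v 2.865 0.621 -0.735
v -0.405 1.143 0.067
v -0.086 0.772 0.397
v -1.755 1.037 1.253
v -0.022 0.991 0.489
v -0.024 1.235 0.509
v -0.093 1.464 0.451
v -0.215 1.637 0.328
v -0.37 1.725 0.159
v -0.531 1.712 -0.026
v -0.67 1.6 -0.194
v -0.764 1.41 -0.318
v -0.795 1.174 -0.374
v -0.759 0.932 -0.355
v -0.662 0.726 -0.262
v -0.52 0.593 -0.113
v -0.358 0.555 0.068
v -0.205 0.618 0.248
v 2.39 -1.913 2.384
v 3.146 -2.117 2.915
v 1.654 -3.123 2.965
v 2.41 -3.327 3.496
v 1.896 -2.555 3.683
v 2.351 -1.807 3.323
v 2.449 -3.433 2.557
v 2.904 -2.685 2.197
v 3.183 -3.057 3.022
v 2.841 -2.514 3.718
v 1.959 -2.726 2.162
v 1.617 -2.183 2.858
v 2.833 -1.909 2.598
v 1.967 -3.331 3.282
v 1.665 -2.877 3.391
v 2.11 -2.998 3.704
v 2.365 -1.726 2.838
v 2.809 -1.847 3.15
v 2.075 -2.104 3.602
v 1.991 -3.393 2.73
v 2.435 -3.514 3.042
v 2.69 -2.242 2.176
v 3.135 -2.363 2.489
v 2.725 -3.136 2.278
v 3.299 -2.581 2.973
v 2.866 -3.292 3.315
v 2.889 -3.354 2.763
v 3.156 -2.915 2.552
v 3.097 -2.262 3.382
v 2.665 -2.973 3.724
v 2.363 -2.52 3.834
v 2.63 -2.08 3.622
v 3.119 -2.814 3.445
v 2.135 -2.267 2.156
v 1.703 -2.978 2.498
v 2.17 -3.16 2.258
v 2.437 -2.72 2.046
v 1.934 -1.948 2.565
v 1.501 -2.659 2.907
v 1.644 -2.325 3.328
v 1.911 -1.886 3.117
v 1.681 -2.426 2.435
v -3.62 -3.666 2.736
v -3.099 -4.223 3.213
v -3.16 -2.834 3.204
v -2.901 -4.172 2.927
v -2.813 -4.044 2.613
v -2.847 -3.858 2.317
v -2.999 -3.643 2.085
v -3.246 -3.431 1.952
v -3.549 -3.255 1.938
v -3.864 -3.142 2.046
v -4.141 -3.109 2.258
v -4.339 -3.16 2.544
v -4.428 -3.288 2.858
v -4.393 -3.474 3.154
v -4.241 -3.689 3.387
v -3.995 -3.901 3.52
v -3.691 -4.076 3.533
v -3.376 -4.19 3.426
f 2 1 5
f 2 5 3
f 3 5 6
f 3 6 4
f 5 1 7
f 5 7 6
f 6 7 8
f 6 8 4
f 7 1 9
f 7 9 8
f 8 9 10
f 8 10 4
f 9 1 11
f 9 11 10
f 10 11 12
f 10 12 4
f 11 1 13
f 11 13 12
f 12 13 14
f 12 14 4
f 13 1 15
f 13 15 14
f 14 15 16
f 14 16 4
f 15 1 17
f 15 17 16
f 16 17 18
f 16 18 4
f 17 1 19
f 17 19 18
f 18 19 20
f 18 20 4
f 19 1 21
f 19 21 20
f 20 21 22
f 20 22 4
f 21 1 23
f 21 23 22
f 22 23 24
f 22 24 4
f 23 1 25
f 23 25 24
f 24 25 26
f 24 26 4
f 25 1 27
f 25 27 26
f 26 27 28
f 26 28 4
f 27 1 29
f 27 29 28
f 28 29 30
f 28 30 4
f 29 1 31
f 29 31 30
f 30 31 32
f 30 32 4
f 31 1 33
f 31 33 32
f 32 33 34
f 32 34 4
f 33 1 2
f 33 2 34
f 34 2 3
f 34 3 4
f 36 38 35
f 39 36 35
f 35 38 37
f 37 39 35
f 36 42 38
f 40 36 39
f 40 42 36
f 38 42 37
f 41 39 37
f 37 42 41
f 41 40 39
f 42 40 41
f 44 43 46
f 44 46 45
f 46 43 47
f 46 47 45
f 47 43 48
f 47 48 45
f 48 43 49
f 48 49 45
f 49 43 50
f 49 50 45
f 50 43 51
f 50 51 45
f 51 43 52
f 51 52 45
f 52 43 53
f 52 53 45
f 53 43 54
f 53 54 45
f 54 43 55
f 54 55 45
f 55 43 56
f 55 56 45
f 56 43 57
f 56 57 45
f 57 43 58
f 57 58 45
f 58 43 59
f 58 59 45
f 59 43 44
f 59 44 45
f 60 97 76
f 97 71 100
f 76 100 65
f 97 100 76
f 60 76 72
f 76 65 77
f 72 77 61
f 76 77 72
f 60 72 81
f 72 61 82
f 81 82 67
f 72 82 81
f 60 81 93
f 81 67 96
f 93 96 70
f 81 96 93
f 60 93 97
f 93 70 101
f 97 101 71
f 93 101 97
f 61 77 88
f 77 65 91
f 88 91 69
f 77 91 88
f 65 100 78
f 100 71 99
f 78 99 64
f 100 99 78
f 71 101 98
f 101 70 94
f 98 94 62
f 101 94 98
f 70 96 95
f 96 67 83
f 95 83 66
f 96 83 95
f 67 82 87
f 82 61 84
f 87 84 68
f 82 84 87
f 63 89 75
f 89 69 90
f 75 90 64
f 89 90 75
f 63 75 73
f 75 64 74
f 73 74 62
f 75 74 73
f 63 73 80
f 73 62 79
f 80 79 66
f 73 79 80
f 63 80 85
f 80 66 86
f 85 86 68
f 80 86 85
f 63 85 89
f 85 68 92
f 89 92 69
f 85 92 89
f 64 90 78
f 90 69 91
f 78 91 65
f 90 91 78
f 62 74 98
f 74 64 99
f 98 99 71
f 74 99 98
f 66 79 95
f 79 62 94
f 95 94 70
f 79 94 95
f 68 86 87
f 86 66 83
f 87 83 67
f 86 83 87
f 69 92 88
f 92 68 84
f 88 84 61
f 92 84 88
f 103 102 105
f 103 105 104
f 105 102 106
f 105 106 104
f 106 102 107
f 106 107 104
f 107 102 108
f 107 108 104
f 108 102 109
f 108 109 104
f 109 102 110
f 109 110 104
f 110 102 111
f 110 111 104
f 111 102 112
f 111 112 104
f 112 102 113
f 112 113 104
f 113 102 114
f 113 114 104
f 114 102 115
f 114 115 104
f 115 102 116
f 115 116 104
f 116 102 117
f 116 117 104
f 117 102 118
f 117 118 104
f 118 102 119
f 118 119 104
f 119 102 103
f 119 103 104



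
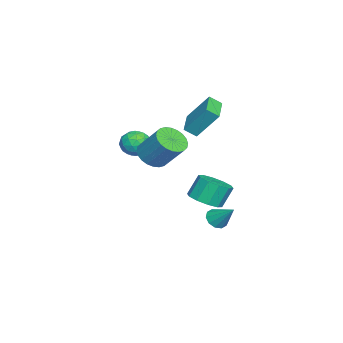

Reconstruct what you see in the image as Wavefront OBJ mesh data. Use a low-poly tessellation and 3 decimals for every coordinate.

v 2.481 -1.112 3.09
v 3.038 -0.612 2.488
v 3.555 0.572 3.948
v 2.999 0.072 4.55
v 2.712 -0.43 2.455
v 3.229 0.754 3.915
v 2.351 -0.351 2.519
v 2.869 0.833 3.979
v 2.011 -0.388 2.67
v 2.528 0.796 4.13
v 1.741 -0.536 2.885
v 2.259 0.648 4.345
v 1.585 -0.771 3.131
v 2.102 0.413 4.591
v 1.565 -1.058 3.37
v 2.082 0.126 4.831
v 1.684 -1.353 3.568
v 2.202 -0.169 5.028
v 1.925 -1.612 3.692
v 2.442 -0.428 5.152
v 2.251 -1.794 3.725
v 2.768 -0.61 5.185
v 2.611 -1.873 3.661
v 3.129 -0.689 5.121
v 2.952 -1.836 3.51
v 3.469 -0.652 4.97
v 3.221 -1.688 3.295
v 3.739 -0.504 4.755
v 3.378 -1.453 3.049
v 3.895 -0.269 4.509
v 3.398 -1.166 2.809
v 3.915 0.018 4.27
v 3.278 -0.871 2.612
v 3.796 0.313 4.072
v 3.655 2.596 -0.611
v 4.067 2.115 -0.363
v 4.205 3.604 0.431
v 4.273 2.318 -0.668
v 4.243 2.628 -0.951
v 3.989 2.925 -1.104
v 3.607 3.097 -1.069
v 3.244 3.078 -0.859
v 3.037 2.875 -0.554
v 3.067 2.565 -0.271
v 3.322 2.268 -0.118
v 3.703 2.096 -0.153
v -2.733 0.474 -2.548
v -2.151 -0.27 -2.046
v -2.605 0.261 -0.73
v -3.187 1.006 -1.232
v -1.77 0.264 -2.131
v -2.224 0.796 -0.815
v -1.758 0.878 -2.375
v -2.211 1.41 -1.059
v -2.118 1.339 -2.685
v -2.571 1.87 -1.369
v -2.713 1.468 -2.943
v -3.166 2 -1.627
v -3.315 1.219 -3.05
v -3.769 1.75 -1.734
v -3.696 0.684 -2.965
v -4.15 1.216 -1.649
v -3.709 0.07 -2.721
v -4.162 0.602 -1.405
v -3.349 -0.39 -2.411
v -3.802 0.141 -1.095
v -2.754 -0.52 -2.153
v -3.207 0.012 -0.837
v -3.956 -2.97 1.409
v -3.307 -3.037 0.695
v -4.313 -4.483 1.225
v -3.664 -4.55 0.511
v -3.368 -4.421 1.423
v -3.147 -3.486 1.536
v -4.473 -4.034 0.384
v -4.252 -3.099 0.497
v -3.627 -3.694 0.061
v -2.944 -3.933 0.703
v -4.676 -3.587 1.217
v -3.993 -3.826 1.859
v -3.6 -2.871 1.068
v -4.02 -4.649 0.852
v -3.846 -4.574 1.388
v -3.465 -4.613 0.968
v -3.506 -3.135 1.563
v -3.125 -3.174 1.143
v -3.161 -3.987 1.571
v -4.495 -4.346 0.777
v -4.114 -4.385 0.357
v -4.155 -2.907 0.952
v -3.774 -2.946 0.532
v -4.459 -3.533 0.349
v -3.407 -3.296 0.276
v -3.616 -4.185 0.168
v -4.092 -3.882 0.093
v -3.962 -3.333 0.16
v -3.005 -3.437 0.653
v -3.215 -4.326 0.545
v -3.041 -4.25 1.081
v -2.911 -3.701 1.148
v -3.193 -3.823 0.28
v -4.405 -3.194 1.375
v -4.615 -4.083 1.267
v -4.709 -3.819 0.772
v -4.579 -3.27 0.839
v -4.004 -3.335 1.752
v -4.213 -4.224 1.644
v -3.658 -4.187 1.76
v -3.528 -3.638 1.827
v -4.427 -3.697 1.64
v -3.724 -0.777 3.401
v -3.63 0.495 5.069
v -3.901 -0.095 2.891
v -3.808 1.177 4.559
v -1.992 -0.537 3.121
v -1.899 0.735 4.789
v -2.17 0.145 2.611
v -2.076 1.417 4.279
f 2 1 5
f 2 5 3
f 3 5 6
f 3 6 4
f 5 1 7
f 5 7 6
f 6 7 8
f 6 8 4
f 7 1 9
f 7 9 8
f 8 9 10
f 8 10 4
f 9 1 11
f 9 11 10
f 10 11 12
f 10 12 4
f 11 1 13
f 11 13 12
f 12 13 14
f 12 14 4
f 13 1 15
f 13 15 14
f 14 15 16
f 14 16 4
f 15 1 17
f 15 17 16
f 16 17 18
f 16 18 4
f 17 1 19
f 17 19 18
f 18 19 20
f 18 20 4
f 19 1 21
f 19 21 20
f 20 21 22
f 20 22 4
f 21 1 23
f 21 23 22
f 22 23 24
f 22 24 4
f 23 1 25
f 23 25 24
f 24 25 26
f 24 26 4
f 25 1 27
f 25 27 26
f 26 27 28
f 26 28 4
f 27 1 29
f 27 29 28
f 28 29 30
f 28 30 4
f 29 1 31
f 29 31 30
f 30 31 32
f 30 32 4
f 31 1 33
f 31 33 32
f 32 33 34
f 32 34 4
f 33 1 2
f 33 2 34
f 34 2 3
f 34 3 4
f 36 35 38
f 36 38 37
f 38 35 39
f 38 39 37
f 39 35 40
f 39 40 37
f 40 35 41
f 40 41 37
f 41 35 42
f 41 42 37
f 42 35 43
f 42 43 37
f 43 35 44
f 43 44 37
f 44 35 45
f 44 45 37
f 45 35 46
f 45 46 37
f 46 35 36
f 46 36 37
f 48 47 51
f 48 51 49
f 49 51 52
f 49 52 50
f 51 47 53
f 51 53 52
f 52 53 54
f 52 54 50
f 53 47 55
f 53 55 54
f 54 55 56
f 54 56 50
f 55 47 57
f 55 57 56
f 56 57 58
f 56 58 50
f 57 47 59
f 57 59 58
f 58 59 60
f 58 60 50
f 59 47 61
f 59 61 60
f 60 61 62
f 60 62 50
f 61 47 63
f 61 63 62
f 62 63 64
f 62 64 50
f 63 47 65
f 63 65 64
f 64 65 66
f 64 66 50
f 65 47 67
f 65 67 66
f 66 67 68
f 66 68 50
f 67 47 48
f 67 48 68
f 68 48 49
f 68 49 50
f 69 106 85
f 106 80 109
f 85 109 74
f 106 109 85
f 69 85 81
f 85 74 86
f 81 86 70
f 85 86 81
f 69 81 90
f 81 70 91
f 90 91 76
f 81 91 90
f 69 90 102
f 90 76 105
f 102 105 79
f 90 105 102
f 69 102 106
f 102 79 110
f 106 110 80
f 102 110 106
f 70 86 97
f 86 74 100
f 97 100 78
f 86 100 97
f 74 109 87
f 109 80 108
f 87 108 73
f 109 108 87
f 80 110 107
f 110 79 103
f 107 103 71
f 110 103 107
f 79 105 104
f 105 76 92
f 104 92 75
f 105 92 104
f 76 91 96
f 91 70 93
f 96 93 77
f 91 93 96
f 72 98 84
f 98 78 99
f 84 99 73
f 98 99 84
f 72 84 82
f 84 73 83
f 82 83 71
f 84 83 82
f 72 82 89
f 82 71 88
f 89 88 75
f 82 88 89
f 72 89 94
f 89 75 95
f 94 95 77
f 89 95 94
f 72 94 98
f 94 77 101
f 98 101 78
f 94 101 98
f 73 99 87
f 99 78 100
f 87 100 74
f 99 100 87
f 71 83 107
f 83 73 108
f 107 108 80
f 83 108 107
f 75 88 104
f 88 71 103
f 104 103 79
f 88 103 104
f 77 95 96
f 95 75 92
f 96 92 76
f 95 92 96
f 78 101 97
f 101 77 93
f 97 93 70
f 101 93 97
f 112 114 111
f 115 112 111
f 111 114 113
f 113 115 111
f 112 118 114
f 116 112 115
f 116 118 112
f 114 118 113
f 117 115 113
f 113 118 117
f 117 116 115
f 118 116 117



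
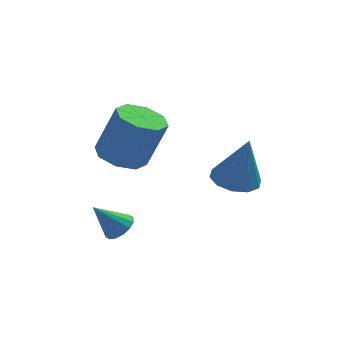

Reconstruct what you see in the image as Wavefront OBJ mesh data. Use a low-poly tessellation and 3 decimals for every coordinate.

v -0.636 -3.22 1.182
v -0.147 -3.402 1.551
v -1.524 -3.38 2.278
v -0.163 -3.073 1.586
v -0.306 -2.784 1.513
v -0.537 -2.611 1.35
v -0.795 -2.602 1.143
v -1.011 -2.758 0.946
v -1.126 -3.038 0.812
v -1.11 -3.367 0.777
v -0.967 -3.657 0.851
v -0.735 -3.83 1.013
v -0.477 -3.839 1.22
v -0.262 -3.683 1.417
v 3.361 -1.881 2.791
v 4.259 -1.724 2.606
v 3.819 -2.099 4.829
v 4.009 -1.218 2.716
v 3.512 -0.966 2.855
v 2.957 -1.063 2.969
v 2.557 -1.472 3.015
v 2.463 -2.038 2.976
v 2.713 -2.544 2.866
v 3.21 -2.797 2.727
v 3.765 -2.7 2.613
v 4.166 -2.29 2.567
v -0.704 1.048 2.244
v 0.245 0.891 1.875
v 1.032 0.875 3.908
v 0.084 1.032 4.276
v 0.073 1.656 1.948
v 0.86 1.641 3.98
v -0.555 2.066 2.194
v 0.233 2.05 4.226
v -1.269 1.879 2.469
v -0.482 1.863 4.502
v -1.652 1.205 2.612
v -0.865 1.189 4.645
v -1.48 0.439 2.54
v -0.693 0.424 4.572
v -0.853 0.03 2.294
v -0.065 0.014 4.326
v -0.138 0.217 2.018
v 0.649 0.201 4.051
f 2 1 4
f 2 4 3
f 4 1 5
f 4 5 3
f 5 1 6
f 5 6 3
f 6 1 7
f 6 7 3
f 7 1 8
f 7 8 3
f 8 1 9
f 8 9 3
f 9 1 10
f 9 10 3
f 10 1 11
f 10 11 3
f 11 1 12
f 11 12 3
f 12 1 13
f 12 13 3
f 13 1 14
f 13 14 3
f 14 1 2
f 14 2 3
f 16 15 18
f 16 18 17
f 18 15 19
f 18 19 17
f 19 15 20
f 19 20 17
f 20 15 21
f 20 21 17
f 21 15 22
f 21 22 17
f 22 15 23
f 22 23 17
f 23 15 24
f 23 24 17
f 24 15 25
f 24 25 17
f 25 15 26
f 25 26 17
f 26 15 16
f 26 16 17
f 28 27 31
f 28 31 29
f 29 31 32
f 29 32 30
f 31 27 33
f 31 33 32
f 32 33 34
f 32 34 30
f 33 27 35
f 33 35 34
f 34 35 36
f 34 36 30
f 35 27 37
f 35 37 36
f 36 37 38
f 36 38 30
f 37 27 39
f 37 39 38
f 38 39 40
f 38 40 30
f 39 27 41
f 39 41 40
f 40 41 42
f 40 42 30
f 41 27 43
f 41 43 42
f 42 43 44
f 42 44 30
f 43 27 28
f 43 28 44
f 44 28 29
f 44 29 30



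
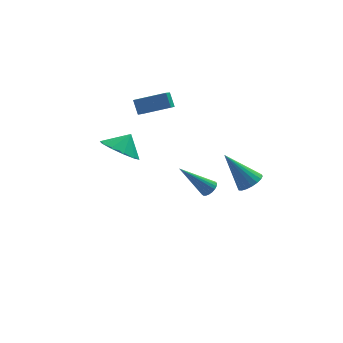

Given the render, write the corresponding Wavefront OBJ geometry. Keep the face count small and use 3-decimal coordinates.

v -4.14 0.144 1.763
v -3.577 -0.789 1.783
v -3.52 0.536 2.597
v -3.268 -0.369 1.356
v -3.293 0.248 1.085
v -3.641 0.824 1.073
v -4.179 1.141 1.324
v -4.703 1.078 1.744
v -5.011 0.657 2.17
v -4.987 0.041 2.441
v -4.639 -0.536 2.453
v -4.1 -0.853 2.202
v -2.6 2.85 2.367
v -3.04 1.422 3.333
v -2.746 3.373 3.072
v -3.186 1.944 4.039
v -1.034 2.676 2.821
v -1.474 1.247 3.788
v -1.18 3.198 3.527
v -1.62 1.77 4.493
v 1.341 -3.972 1.774
v 1.925 -3.745 2.086
v 0.239 -3.328 3.366
v 1.833 -3.497 1.922
v 1.643 -3.343 1.729
v 1.394 -3.314 1.544
v 1.134 -3.415 1.405
v 0.915 -3.627 1.339
v 0.781 -3.907 1.36
v 0.757 -4.2 1.462
v 0.849 -4.448 1.627
v 1.039 -4.602 1.82
v 1.288 -4.631 2.005
v 1.548 -4.53 2.144
v 1.767 -4.318 2.209
v 1.901 -4.038 2.189
v 0.479 1.357 -2.542
v 0.78 1.703 -2.299
v -0.999 1.543 -0.978
v 0.661 1.83 -2.427
v 0.509 1.875 -2.575
v 0.353 1.83 -2.717
v 0.218 1.703 -2.83
v 0.129 1.517 -2.892
v 0.099 1.302 -2.894
v 0.136 1.097 -2.835
v 0.232 0.937 -2.726
v 0.37 0.85 -2.584
v 0.527 0.85 -2.436
v 0.676 0.938 -2.306
v 0.791 1.098 -2.217
v 0.852 1.303 -2.184
v 0.848 1.517 -2.213
f 2 1 4
f 2 4 3
f 4 1 5
f 4 5 3
f 5 1 6
f 5 6 3
f 6 1 7
f 6 7 3
f 7 1 8
f 7 8 3
f 8 1 9
f 8 9 3
f 9 1 10
f 9 10 3
f 10 1 11
f 10 11 3
f 11 1 12
f 11 12 3
f 12 1 2
f 12 2 3
f 14 16 13
f 17 14 13
f 13 16 15
f 15 17 13
f 14 20 16
f 18 14 17
f 18 20 14
f 16 20 15
f 19 17 15
f 15 20 19
f 19 18 17
f 20 18 19
f 22 21 24
f 22 24 23
f 24 21 25
f 24 25 23
f 25 21 26
f 25 26 23
f 26 21 27
f 26 27 23
f 27 21 28
f 27 28 23
f 28 21 29
f 28 29 23
f 29 21 30
f 29 30 23
f 30 21 31
f 30 31 23
f 31 21 32
f 31 32 23
f 32 21 33
f 32 33 23
f 33 21 34
f 33 34 23
f 34 21 35
f 34 35 23
f 35 21 36
f 35 36 23
f 36 21 22
f 36 22 23
f 38 37 40
f 38 40 39
f 40 37 41
f 40 41 39
f 41 37 42
f 41 42 39
f 42 37 43
f 42 43 39
f 43 37 44
f 43 44 39
f 44 37 45
f 44 45 39
f 45 37 46
f 45 46 39
f 46 37 47
f 46 47 39
f 47 37 48
f 47 48 39
f 48 37 49
f 48 49 39
f 49 37 50
f 49 50 39
f 50 37 51
f 50 51 39
f 51 37 52
f 51 52 39
f 52 37 53
f 52 53 39
f 53 37 38
f 53 38 39



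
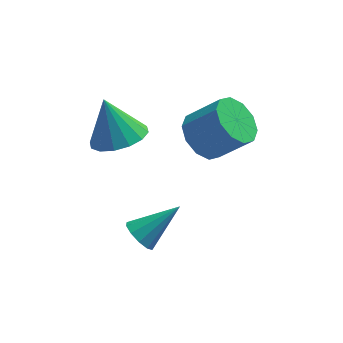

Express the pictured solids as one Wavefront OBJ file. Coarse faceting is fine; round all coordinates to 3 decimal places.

v -2.346 0.5 1.735
v -1.443 0.859 1.861
v -2.774 1.06 3.205
v -1.704 1.235 1.642
v -2.137 1.414 1.448
v -2.626 1.348 1.331
v -3.041 1.055 1.322
v -3.269 0.613 1.424
v -3.25 0.141 1.609
v -2.988 -0.234 1.828
v -2.555 -0.413 2.022
v -2.066 -0.348 2.139
v -1.652 -0.055 2.148
v -1.424 0.387 2.046
v -1.935 -2.428 -0.378
v -1.542 -2.531 -0.86
v -0.645 -1.972 0.578
v -1.659 -2.161 -0.878
v -1.882 -1.892 -0.705
v -2.125 -1.828 -0.408
v -2.296 -1.993 -0.099
v -2.329 -2.324 0.103
v -2.211 -2.695 0.121
v -1.989 -2.964 -0.051
v -1.746 -3.028 -0.349
v -1.575 -2.863 -0.657
v 0.251 0.075 1.983
v 0.834 0.632 1.541
v 1.872 0.383 2.594
v 1.289 -0.175 3.037
v 0.536 0.946 1.909
v 1.574 0.697 2.962
v 0.129 0.928 2.306
v 1.167 0.678 3.359
v -0.231 0.583 2.58
v 0.807 0.334 3.633
v -0.408 0.045 2.625
v 0.631 -0.205 3.679
v -0.332 -0.483 2.426
v 0.706 -0.732 3.479
v -0.034 -0.797 2.058
v 1.004 -1.046 3.111
v 0.373 -0.778 1.661
v 1.411 -1.028 2.714
v 0.733 -0.434 1.387
v 1.771 -0.683 2.44
v 0.909 0.105 1.341
v 1.948 -0.145 2.395
f 2 1 4
f 2 4 3
f 4 1 5
f 4 5 3
f 5 1 6
f 5 6 3
f 6 1 7
f 6 7 3
f 7 1 8
f 7 8 3
f 8 1 9
f 8 9 3
f 9 1 10
f 9 10 3
f 10 1 11
f 10 11 3
f 11 1 12
f 11 12 3
f 12 1 13
f 12 13 3
f 13 1 14
f 13 14 3
f 14 1 2
f 14 2 3
f 16 15 18
f 16 18 17
f 18 15 19
f 18 19 17
f 19 15 20
f 19 20 17
f 20 15 21
f 20 21 17
f 21 15 22
f 21 22 17
f 22 15 23
f 22 23 17
f 23 15 24
f 23 24 17
f 24 15 25
f 24 25 17
f 25 15 26
f 25 26 17
f 26 15 16
f 26 16 17
f 28 27 31
f 28 31 29
f 29 31 32
f 29 32 30
f 31 27 33
f 31 33 32
f 32 33 34
f 32 34 30
f 33 27 35
f 33 35 34
f 34 35 36
f 34 36 30
f 35 27 37
f 35 37 36
f 36 37 38
f 36 38 30
f 37 27 39
f 37 39 38
f 38 39 40
f 38 40 30
f 39 27 41
f 39 41 40
f 40 41 42
f 40 42 30
f 41 27 43
f 41 43 42
f 42 43 44
f 42 44 30
f 43 27 45
f 43 45 44
f 44 45 46
f 44 46 30
f 45 27 47
f 45 47 46
f 46 47 48
f 46 48 30
f 47 27 28
f 47 28 48
f 48 28 29
f 48 29 30



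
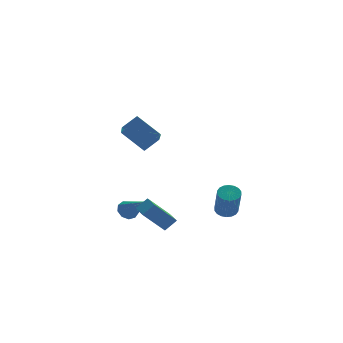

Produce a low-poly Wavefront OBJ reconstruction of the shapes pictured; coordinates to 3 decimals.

v 2.569 -1.799 -3.18
v 3.221 -2.055 -3.297
v 3.123 -3.136 -1.476
v 2.471 -2.881 -1.36
v 3.277 -1.789 -3.136
v 3.18 -2.87 -1.315
v 3.193 -1.525 -2.984
v 3.096 -2.606 -1.163
v 2.986 -1.315 -2.871
v 2.888 -2.396 -1.05
v 2.695 -1.202 -2.819
v 2.598 -2.283 -0.998
v 2.38 -1.206 -2.839
v 2.283 -2.288 -1.018
v 2.102 -1.329 -2.926
v 2.005 -2.41 -1.105
v 1.917 -1.544 -3.064
v 1.819 -2.625 -1.243
v 1.86 -1.81 -3.225
v 1.763 -2.891 -1.404
v 1.944 -2.074 -3.377
v 1.847 -3.155 -1.556
v 2.152 -2.284 -3.49
v 2.054 -3.365 -1.669
v 2.442 -2.397 -3.542
v 2.345 -3.478 -1.721
v 2.757 -2.392 -3.522
v 2.66 -3.474 -1.701
v 3.035 -2.27 -3.435
v 2.938 -3.351 -1.614
v -2.721 1.417 -4.159
v -2.131 1.836 -4.06
v -1.859 -0.097 -2.881
v -2.473 1.937 -3.71
v -2.931 1.794 -3.57
v -3.29 1.475 -3.706
v -3.383 1.129 -4.053
v -3.166 0.917 -4.45
v -2.741 0.939 -4.711
v -2.306 1.185 -4.713
v -2.065 1.539 -4.456
v -3.512 -1.063 3.242
v -3.795 -2.923 4.363
v -2.583 -0.78 3.947
v -2.867 -2.639 5.068
v -2.333 -1.961 2.052
v -2.617 -3.82 3.173
v -1.405 -1.677 2.757
v -1.688 -3.537 3.878
v -2.791 -3.67 -2.309
v -2.075 -3.568 -1.634
v -2.908 -2.228 -2.404
v -2.192 -2.125 -1.728
v -1.488 -3.655 -3.692
v -0.772 -3.552 -3.016
v -1.605 -2.212 -3.786
v -0.889 -2.11 -3.111
f 2 1 5
f 2 5 3
f 3 5 6
f 3 6 4
f 5 1 7
f 5 7 6
f 6 7 8
f 6 8 4
f 7 1 9
f 7 9 8
f 8 9 10
f 8 10 4
f 9 1 11
f 9 11 10
f 10 11 12
f 10 12 4
f 11 1 13
f 11 13 12
f 12 13 14
f 12 14 4
f 13 1 15
f 13 15 14
f 14 15 16
f 14 16 4
f 15 1 17
f 15 17 16
f 16 17 18
f 16 18 4
f 17 1 19
f 17 19 18
f 18 19 20
f 18 20 4
f 19 1 21
f 19 21 20
f 20 21 22
f 20 22 4
f 21 1 23
f 21 23 22
f 22 23 24
f 22 24 4
f 23 1 25
f 23 25 24
f 24 25 26
f 24 26 4
f 25 1 27
f 25 27 26
f 26 27 28
f 26 28 4
f 27 1 29
f 27 29 28
f 28 29 30
f 28 30 4
f 29 1 2
f 29 2 30
f 30 2 3
f 30 3 4
f 32 31 34
f 32 34 33
f 34 31 35
f 34 35 33
f 35 31 36
f 35 36 33
f 36 31 37
f 36 37 33
f 37 31 38
f 37 38 33
f 38 31 39
f 38 39 33
f 39 31 40
f 39 40 33
f 40 31 41
f 40 41 33
f 41 31 32
f 41 32 33
f 43 45 42
f 46 43 42
f 42 45 44
f 44 46 42
f 43 49 45
f 47 43 46
f 47 49 43
f 45 49 44
f 48 46 44
f 44 49 48
f 48 47 46
f 49 47 48
f 51 53 50
f 54 51 50
f 50 53 52
f 52 54 50
f 51 57 53
f 55 51 54
f 55 57 51
f 53 57 52
f 56 54 52
f 52 57 56
f 56 55 54
f 57 55 56



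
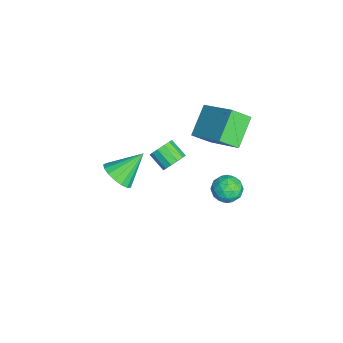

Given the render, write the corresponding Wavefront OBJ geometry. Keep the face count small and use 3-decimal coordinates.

v -2.434 2.937 3.68
v -0.979 4.112 4.799
v -2.584 3.795 2.975
v -1.129 4.969 4.095
v -1.211 2.351 2.705
v 0.244 3.525 3.825
v -1.361 3.208 2.001
v 0.094 4.383 3.12
v -2.622 -0.996 -1.946
v -2.176 -1.403 -1.292
v -3.178 0.216 -0.814
v -1.894 -1.126 -1.45
v -1.779 -0.819 -1.722
v -1.857 -0.553 -2.045
v -2.11 -0.388 -2.346
v -2.48 -0.363 -2.555
v -2.883 -0.483 -2.625
v -3.226 -0.72 -2.539
v -3.431 -1.021 -2.317
v -3.45 -1.316 -2.011
v -3.28 -1.538 -1.689
v -2.959 -1.636 -1.427
v -2.561 -1.587 -1.283
v 1.804 4.412 1.53
v 2.204 3.803 1.366
v 1.316 3.837 2.474
v 1.716 3.228 2.31
v 2.057 3.841 2.564
v 2.359 4.197 1.981
v 1.161 3.443 1.859
v 1.463 3.799 1.276
v 1.806 3.205 1.569
v 2.36 3.45 2.005
v 1.16 4.19 1.835
v 1.714 4.435 2.271
v 2.047 4.158 1.365
v 1.473 3.482 2.475
v 1.674 3.842 2.624
v 1.909 3.485 2.528
v 2.138 4.389 1.727
v 2.373 4.031 1.63
v 2.287 4.054 2.335
v 1.147 3.609 2.21
v 1.382 3.251 2.113
v 1.611 4.155 1.312
v 1.846 3.798 1.216
v 1.233 3.586 1.505
v 2.048 3.448 1.388
v 1.761 3.11 1.943
v 1.435 3.237 1.678
v 1.612 3.446 1.335
v 2.374 3.593 1.644
v 2.087 3.255 2.199
v 2.288 3.615 2.349
v 2.465 3.824 2.006
v 2.14 3.241 1.764
v 1.433 4.385 1.641
v 1.146 4.047 2.196
v 1.055 3.816 1.834
v 1.232 4.025 1.491
v 1.759 4.53 1.897
v 1.472 4.192 2.452
v 1.908 4.194 2.505
v 2.085 4.403 2.162
v 1.38 4.399 2.076
v -1.921 1.625 -0.188
v -1.588 1.754 0.343
v -2.205 1.145 0.879
v -2.539 1.015 0.348
v -1.849 2.002 0.324
v -2.467 1.393 0.86
v -2.133 2.13 0.142
v -2.751 1.521 0.679
v -2.35 2.098 -0.144
v -2.967 1.488 0.392
v -2.431 1.915 -0.444
v -3.048 1.306 0.092
v -2.35 1.641 -0.663
v -2.967 1.031 -0.127
v -2.133 1.361 -0.732
v -2.75 0.751 -0.195
v -1.848 1.165 -0.627
v -2.466 0.555 -0.091
v -1.587 1.115 -0.383
v -2.205 0.505 0.153
v -1.432 1.227 -0.078
v -2.05 0.617 0.459
v -1.433 1.465 0.193
v -2.05 0.856 0.729
f 2 4 1
f 5 2 1
f 1 4 3
f 3 5 1
f 2 8 4
f 6 2 5
f 6 8 2
f 4 8 3
f 7 5 3
f 3 8 7
f 7 6 5
f 8 6 7
f 10 9 12
f 10 12 11
f 12 9 13
f 12 13 11
f 13 9 14
f 13 14 11
f 14 9 15
f 14 15 11
f 15 9 16
f 15 16 11
f 16 9 17
f 16 17 11
f 17 9 18
f 17 18 11
f 18 9 19
f 18 19 11
f 19 9 20
f 19 20 11
f 20 9 21
f 20 21 11
f 21 9 22
f 21 22 11
f 22 9 23
f 22 23 11
f 23 9 10
f 23 10 11
f 24 61 40
f 61 35 64
f 40 64 29
f 61 64 40
f 24 40 36
f 40 29 41
f 36 41 25
f 40 41 36
f 24 36 45
f 36 25 46
f 45 46 31
f 36 46 45
f 24 45 57
f 45 31 60
f 57 60 34
f 45 60 57
f 24 57 61
f 57 34 65
f 61 65 35
f 57 65 61
f 25 41 52
f 41 29 55
f 52 55 33
f 41 55 52
f 29 64 42
f 64 35 63
f 42 63 28
f 64 63 42
f 35 65 62
f 65 34 58
f 62 58 26
f 65 58 62
f 34 60 59
f 60 31 47
f 59 47 30
f 60 47 59
f 31 46 51
f 46 25 48
f 51 48 32
f 46 48 51
f 27 53 39
f 53 33 54
f 39 54 28
f 53 54 39
f 27 39 37
f 39 28 38
f 37 38 26
f 39 38 37
f 27 37 44
f 37 26 43
f 44 43 30
f 37 43 44
f 27 44 49
f 44 30 50
f 49 50 32
f 44 50 49
f 27 49 53
f 49 32 56
f 53 56 33
f 49 56 53
f 28 54 42
f 54 33 55
f 42 55 29
f 54 55 42
f 26 38 62
f 38 28 63
f 62 63 35
f 38 63 62
f 30 43 59
f 43 26 58
f 59 58 34
f 43 58 59
f 32 50 51
f 50 30 47
f 51 47 31
f 50 47 51
f 33 56 52
f 56 32 48
f 52 48 25
f 56 48 52
f 67 66 70
f 67 70 68
f 68 70 71
f 68 71 69
f 70 66 72
f 70 72 71
f 71 72 73
f 71 73 69
f 72 66 74
f 72 74 73
f 73 74 75
f 73 75 69
f 74 66 76
f 74 76 75
f 75 76 77
f 75 77 69
f 76 66 78
f 76 78 77
f 77 78 79
f 77 79 69
f 78 66 80
f 78 80 79
f 79 80 81
f 79 81 69
f 80 66 82
f 80 82 81
f 81 82 83
f 81 83 69
f 82 66 84
f 82 84 83
f 83 84 85
f 83 85 69
f 84 66 86
f 84 86 85
f 85 86 87
f 85 87 69
f 86 66 88
f 86 88 87
f 87 88 89
f 87 89 69
f 88 66 67
f 88 67 89
f 89 67 68
f 89 68 69



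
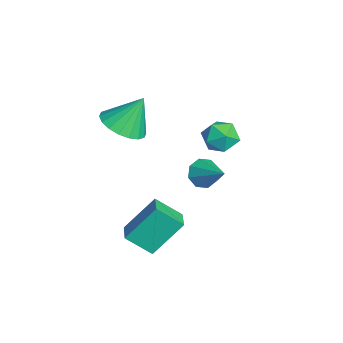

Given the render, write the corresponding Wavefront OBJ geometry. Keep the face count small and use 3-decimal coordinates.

v -3.34 0.265 1.767
v -2.849 0.509 1.062
v -3.611 -1.009 1.138
v -3.12 -0.765 0.433
v -2.725 -0.924 1.219
v -2.558 -0.136 1.607
v -3.902 -0.364 0.593
v -3.735 0.424 0.981
v -3.196 0.12 0.336
v -2.469 -0.226 0.723
v -3.991 -0.274 1.477
v -3.264 -0.62 1.864
v -0.169 -4.694 -1.628
v -0.367 -3.406 -0.151
v 0.126 -3.636 -2.512
v -0.073 -2.347 -1.035
v 0.853 -4.793 -1.405
v 0.654 -3.504 0.072
v 1.147 -3.734 -2.289
v 0.949 -2.446 -0.812
v -2.694 -4.357 2.734
v -2.111 -3.564 2.29
v -2.746 -3.483 4.226
v -2.563 -3.43 2.196
v -3.041 -3.48 2.208
v -3.45 -3.703 2.325
v -3.71 -4.056 2.523
v -3.768 -4.469 2.762
v -3.614 -4.859 2.996
v -3.277 -5.15 3.178
v -2.825 -5.284 3.272
v -2.347 -5.234 3.26
v -1.938 -5.011 3.143
v -1.679 -4.658 2.945
v -1.62 -4.245 2.706
v -1.775 -3.855 2.472
v -1.921 -1.181 -0.094
v -1.427 -1.575 -0.497
v -0.699 -0.539 0.774
v -1.535 -1.06 -0.726
v -1.869 -0.615 -0.584
v -2.234 -0.502 -0.155
v -2.415 -0.786 0.309
v -2.306 -1.302 0.538
v -1.972 -1.746 0.396
v -1.608 -1.86 -0.033
f 1 12 6
f 1 6 2
f 1 2 8
f 1 8 11
f 1 11 12
f 2 6 10
f 6 12 5
f 12 11 3
f 11 8 7
f 8 2 9
f 4 10 5
f 4 5 3
f 4 3 7
f 4 7 9
f 4 9 10
f 5 10 6
f 3 5 12
f 7 3 11
f 9 7 8
f 10 9 2
f 14 16 13
f 17 14 13
f 13 16 15
f 15 17 13
f 14 20 16
f 18 14 17
f 18 20 14
f 16 20 15
f 19 17 15
f 15 20 19
f 19 18 17
f 20 18 19
f 22 21 24
f 22 24 23
f 24 21 25
f 24 25 23
f 25 21 26
f 25 26 23
f 26 21 27
f 26 27 23
f 27 21 28
f 27 28 23
f 28 21 29
f 28 29 23
f 29 21 30
f 29 30 23
f 30 21 31
f 30 31 23
f 31 21 32
f 31 32 23
f 32 21 33
f 32 33 23
f 33 21 34
f 33 34 23
f 34 21 35
f 34 35 23
f 35 21 36
f 35 36 23
f 36 21 22
f 36 22 23
f 38 37 40
f 38 40 39
f 40 37 41
f 40 41 39
f 41 37 42
f 41 42 39
f 42 37 43
f 42 43 39
f 43 37 44
f 43 44 39
f 44 37 45
f 44 45 39
f 45 37 46
f 45 46 39
f 46 37 38
f 46 38 39



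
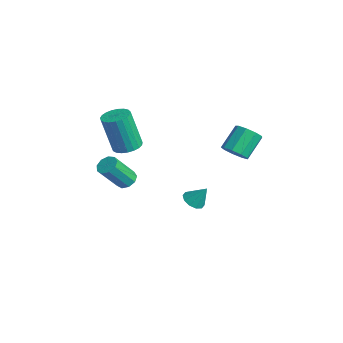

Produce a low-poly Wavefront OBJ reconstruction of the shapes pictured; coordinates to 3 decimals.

v -1.242 -2.436 -0.189
v -0.938 -2.798 -0.49
v -0.814 -3.805 0.849
v -1.118 -3.444 1.149
v -0.708 -2.543 -0.319
v -0.584 -3.55 1.019
v -0.728 -2.238 -0.088
v -0.604 -3.246 1.251
v -0.989 -2.026 0.096
v -0.865 -3.034 1.434
v -1.368 -2.006 0.146
v -1.244 -3.013 1.485
v -1.688 -2.187 0.04
v -1.564 -3.194 1.378
v -1.8 -2.485 -0.174
v -1.676 -3.492 1.165
v -1.65 -2.76 -0.395
v -1.526 -3.767 0.944
v -1.31 -2.883 -0.52
v -1.186 -3.891 0.819
v 0.123 2.359 1.147
v 0.773 2.377 1.43
v 0.328 3.318 2.396
v -0.323 3.301 2.113
v 0.734 2.714 1.083
v 0.289 3.656 2.048
v 0.409 2.885 0.766
v -0.036 3.827 1.731
v -0.051 2.81 0.627
v -0.496 3.752 1.593
v -0.429 2.524 0.732
v -0.874 3.466 1.697
v -0.549 2.161 1.031
v -0.994 3.103 1.996
v -0.355 1.89 1.384
v -0.8 2.832 2.35
v 0.063 1.839 1.627
v -0.383 2.781 2.592
v 0.508 2.031 1.645
v 0.063 2.973 2.61
v -2.069 1.311 -3.148
v -1.622 0.882 -3.119
v -1.651 1.809 -2.212
v -1.493 1.173 -3.332
v -1.583 1.517 -3.474
v -1.859 1.782 -3.492
v -2.215 1.867 -3.379
v -2.515 1.74 -3.177
v -2.645 1.448 -2.965
v -2.554 1.104 -2.822
v -2.278 0.839 -2.804
v -1.922 0.754 -2.918
v -1.986 -2.069 1.545
v -1.547 -1.528 1.728
v -1.815 -1.991 3.738
v -2.254 -2.531 3.555
v -1.814 -1.393 1.723
v -2.082 -1.855 3.734
v -2.111 -1.374 1.688
v -2.379 -1.837 3.698
v -2.386 -1.476 1.628
v -2.654 -1.938 3.638
v -2.592 -1.68 1.554
v -2.86 -2.143 3.564
v -2.693 -1.951 1.478
v -2.961 -2.414 3.488
v -2.672 -2.243 1.413
v -2.94 -2.706 3.423
v -2.532 -2.504 1.372
v -2.801 -2.967 3.382
v -2.298 -2.691 1.36
v -2.566 -3.153 3.37
v -2.01 -2.769 1.381
v -2.278 -3.232 3.391
v -1.718 -2.727 1.429
v -1.986 -3.189 3.439
v -1.472 -2.57 1.498
v -1.74 -3.033 3.508
v -1.315 -2.327 1.575
v -1.583 -2.79 3.585
v -1.274 -2.04 1.647
v -1.542 -2.502 3.657
v -1.356 -1.757 1.701
v -1.624 -2.219 3.711
f 2 1 5
f 2 5 3
f 3 5 6
f 3 6 4
f 5 1 7
f 5 7 6
f 6 7 8
f 6 8 4
f 7 1 9
f 7 9 8
f 8 9 10
f 8 10 4
f 9 1 11
f 9 11 10
f 10 11 12
f 10 12 4
f 11 1 13
f 11 13 12
f 12 13 14
f 12 14 4
f 13 1 15
f 13 15 14
f 14 15 16
f 14 16 4
f 15 1 17
f 15 17 16
f 16 17 18
f 16 18 4
f 17 1 19
f 17 19 18
f 18 19 20
f 18 20 4
f 19 1 2
f 19 2 20
f 20 2 3
f 20 3 4
f 22 21 25
f 22 25 23
f 23 25 26
f 23 26 24
f 25 21 27
f 25 27 26
f 26 27 28
f 26 28 24
f 27 21 29
f 27 29 28
f 28 29 30
f 28 30 24
f 29 21 31
f 29 31 30
f 30 31 32
f 30 32 24
f 31 21 33
f 31 33 32
f 32 33 34
f 32 34 24
f 33 21 35
f 33 35 34
f 34 35 36
f 34 36 24
f 35 21 37
f 35 37 36
f 36 37 38
f 36 38 24
f 37 21 39
f 37 39 38
f 38 39 40
f 38 40 24
f 39 21 22
f 39 22 40
f 40 22 23
f 40 23 24
f 42 41 44
f 42 44 43
f 44 41 45
f 44 45 43
f 45 41 46
f 45 46 43
f 46 41 47
f 46 47 43
f 47 41 48
f 47 48 43
f 48 41 49
f 48 49 43
f 49 41 50
f 49 50 43
f 50 41 51
f 50 51 43
f 51 41 52
f 51 52 43
f 52 41 42
f 52 42 43
f 54 53 57
f 54 57 55
f 55 57 58
f 55 58 56
f 57 53 59
f 57 59 58
f 58 59 60
f 58 60 56
f 59 53 61
f 59 61 60
f 60 61 62
f 60 62 56
f 61 53 63
f 61 63 62
f 62 63 64
f 62 64 56
f 63 53 65
f 63 65 64
f 64 65 66
f 64 66 56
f 65 53 67
f 65 67 66
f 66 67 68
f 66 68 56
f 67 53 69
f 67 69 68
f 68 69 70
f 68 70 56
f 69 53 71
f 69 71 70
f 70 71 72
f 70 72 56
f 71 53 73
f 71 73 72
f 72 73 74
f 72 74 56
f 73 53 75
f 73 75 74
f 74 75 76
f 74 76 56
f 75 53 77
f 75 77 76
f 76 77 78
f 76 78 56
f 77 53 79
f 77 79 78
f 78 79 80
f 78 80 56
f 79 53 81
f 79 81 80
f 80 81 82
f 80 82 56
f 81 53 83
f 81 83 82
f 82 83 84
f 82 84 56
f 83 53 54
f 83 54 84
f 84 54 55
f 84 55 56

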